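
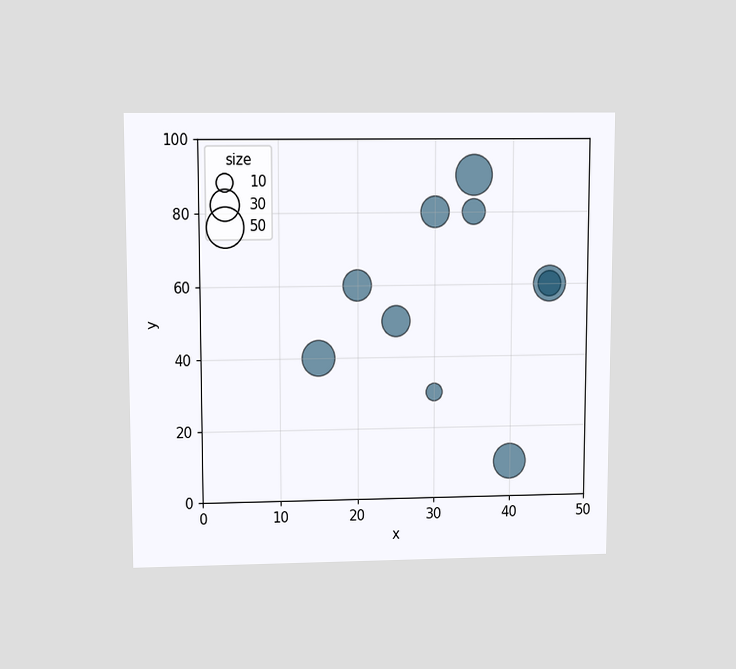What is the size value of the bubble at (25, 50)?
The chart is viewed slightly from above. Matching the bubble at (25, 50) against the size legend gives 30.

30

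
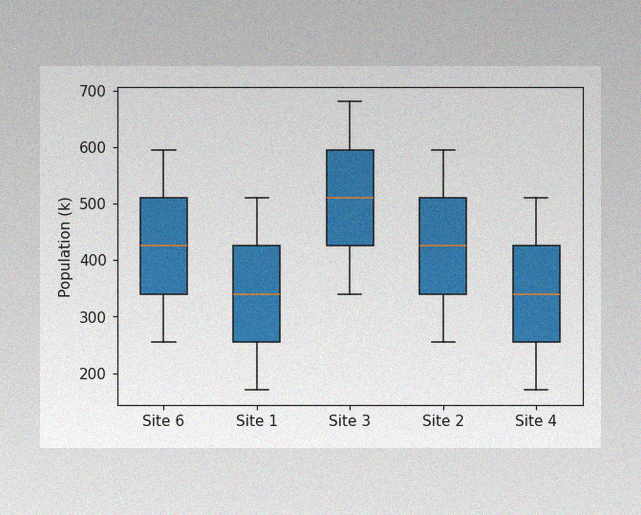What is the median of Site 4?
340k

The image has some photo noise and uneven lighting. The median line in the Site 4 box sits at 340k.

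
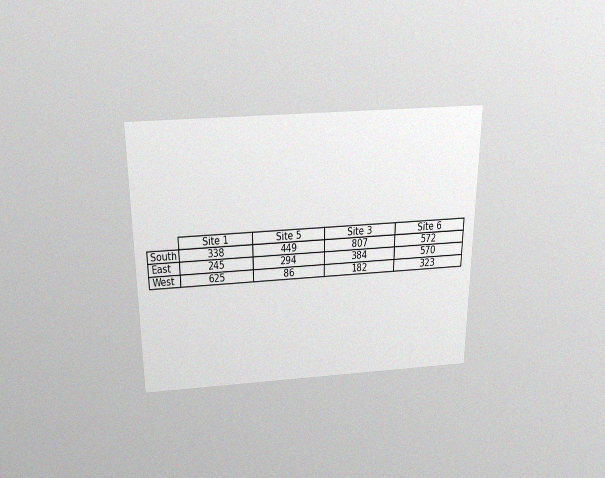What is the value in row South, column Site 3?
807

The chart is viewed slightly from above, with some photo noise. The (South, Site 3) cell reads 807.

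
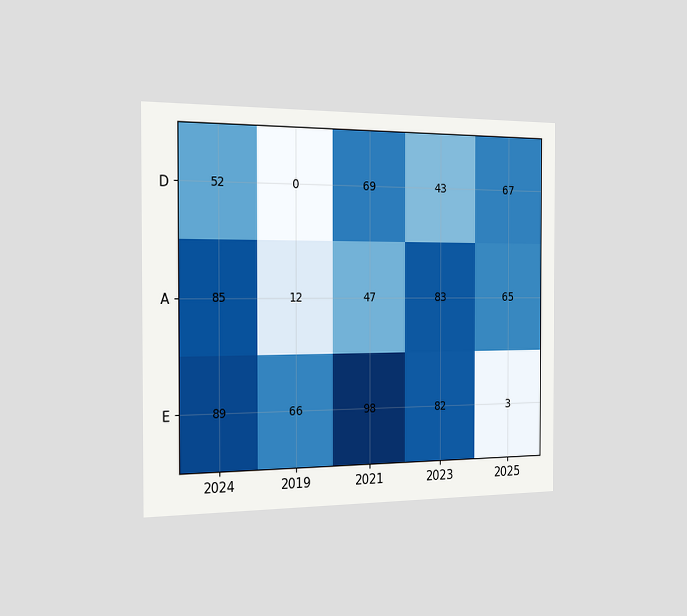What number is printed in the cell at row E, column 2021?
98

The chart is viewed slightly from the left. The (E, 2021) cell reads 98.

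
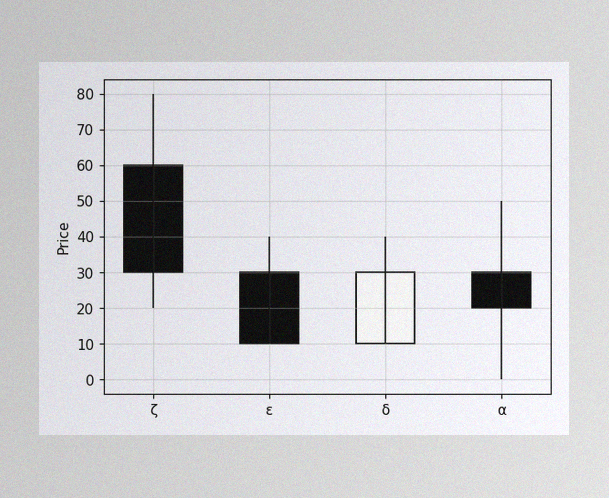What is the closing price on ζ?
The image has some photo noise and uneven lighting. The ζ candle closes at 30.

30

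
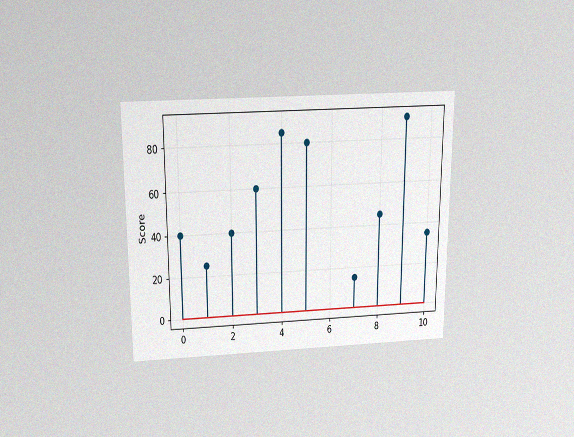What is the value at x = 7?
The chart is viewed slightly from above, with some photo noise. The stem at x=7 reaches 15.

15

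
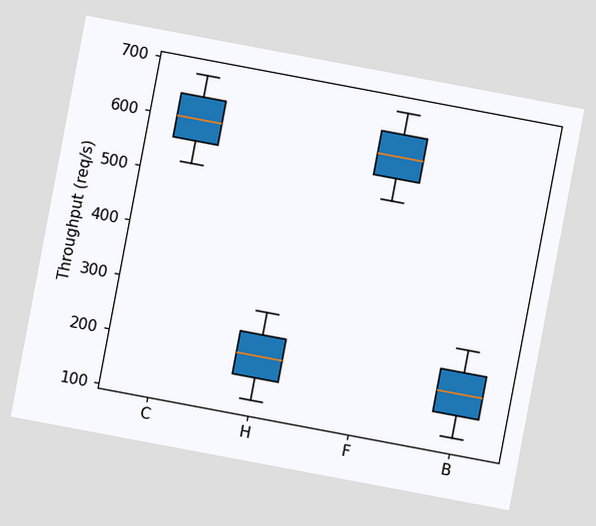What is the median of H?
The chart is tilted about 11° clockwise. The median line in the H box sits at 200req/s.

200req/s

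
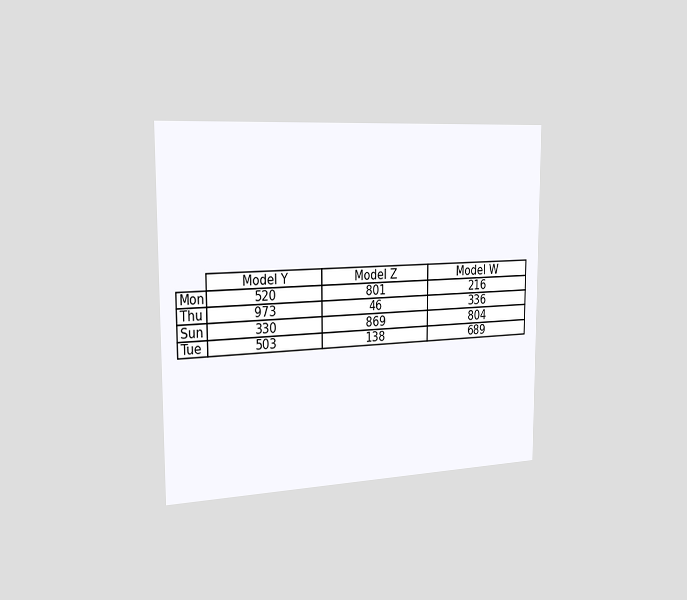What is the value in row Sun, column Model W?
The chart is viewed slightly from the left. The (Sun, Model W) cell reads 804.

804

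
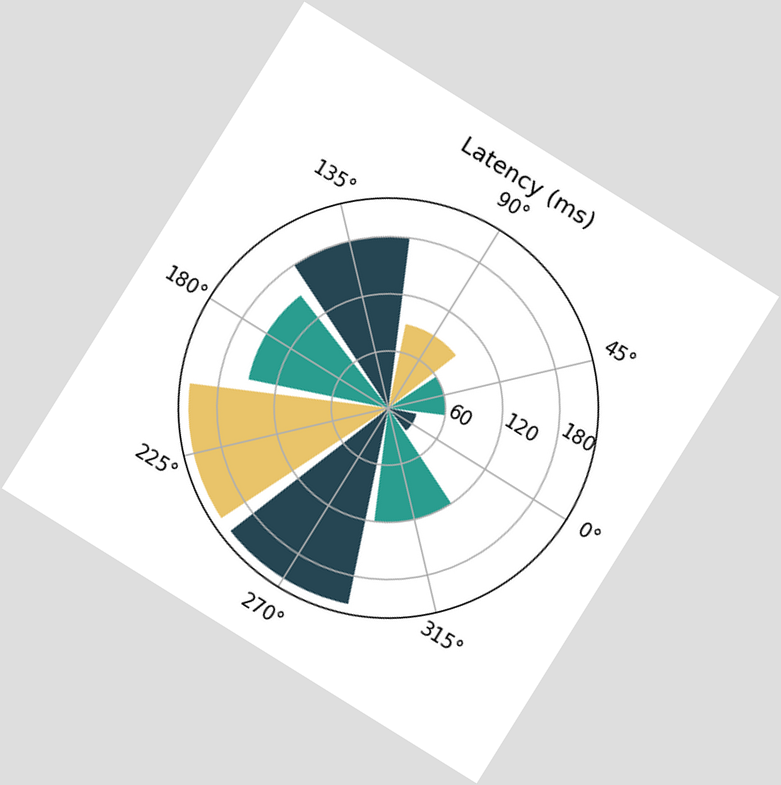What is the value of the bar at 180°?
150ms

The chart is tilted about 32° clockwise. The bar at 180° reaches 150ms on the radial axis.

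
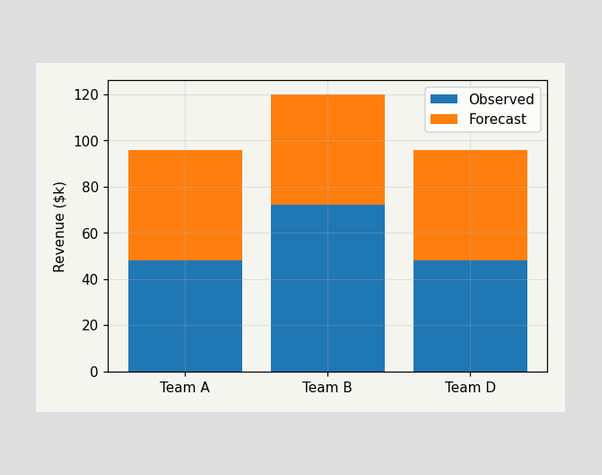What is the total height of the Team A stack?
The Team A stack's top reaches $96k on the y-axis.

$96k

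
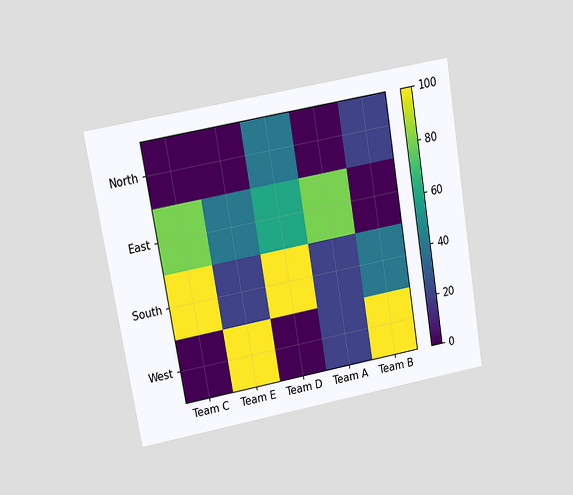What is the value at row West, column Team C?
The chart is tilted about 10° counter-clockwise and viewed at a slight angle. Matching cell (West, Team C) against the colorbar gives 0.

0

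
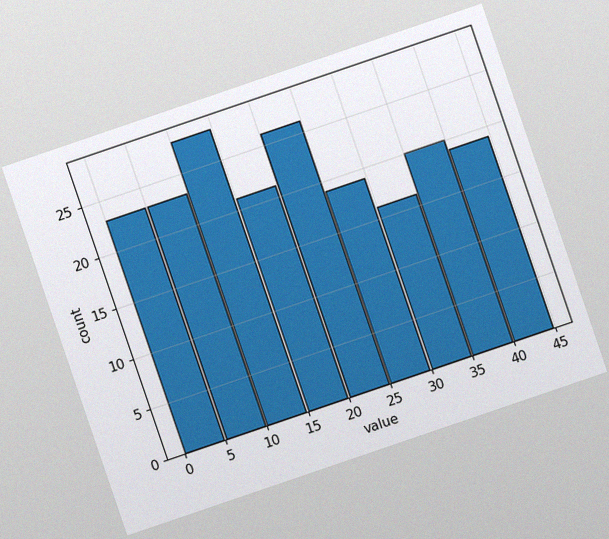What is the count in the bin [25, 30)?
19

The chart is tilted about 19° counter-clockwise, with some photo noise. The [25, 30) bin has height 19.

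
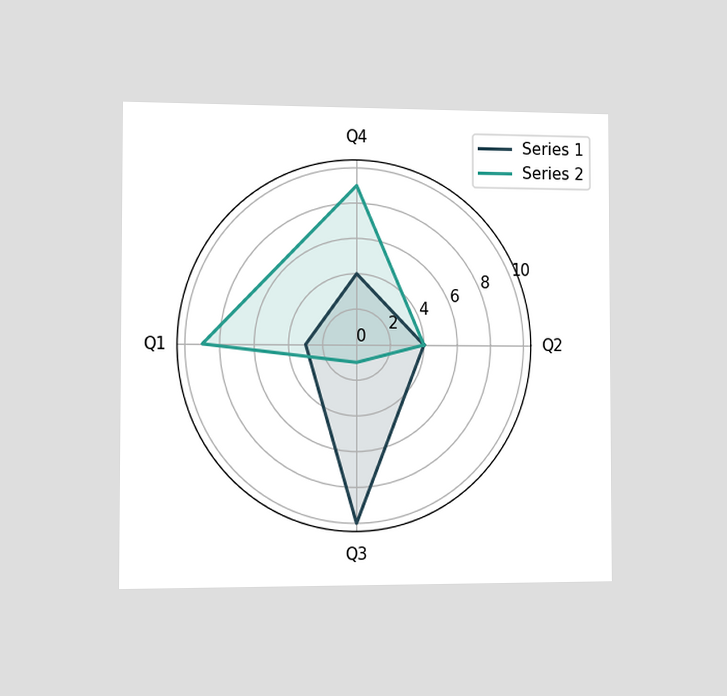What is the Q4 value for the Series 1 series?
The chart is viewed slightly from the left. On the Q4 axis, Series 1 reaches 4.

4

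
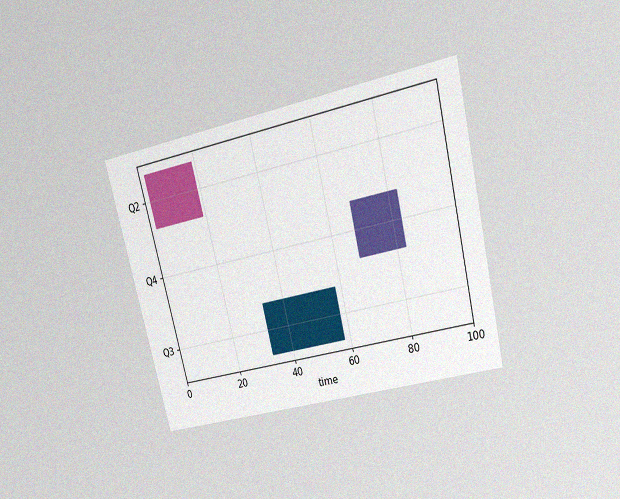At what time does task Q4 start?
The chart is tilted about 14° counter-clockwise and viewed slightly from above, with some photo noise. The Q4 bar begins at t=68.

68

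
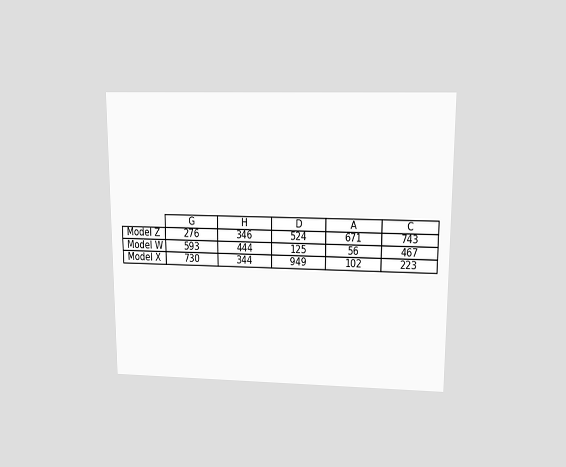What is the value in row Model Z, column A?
671

The chart is viewed at a slight angle. The (Model Z, A) cell reads 671.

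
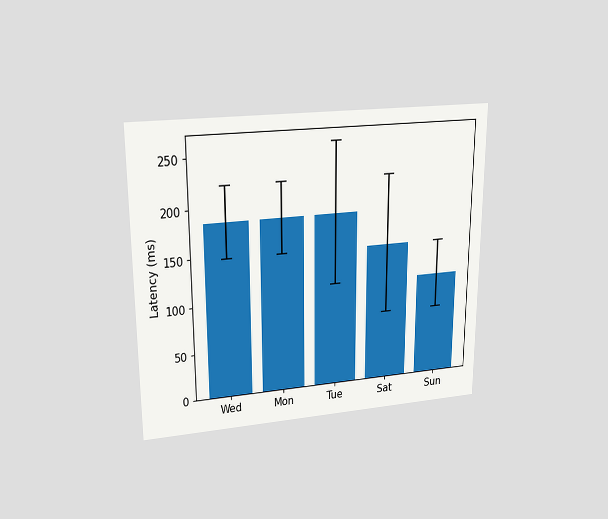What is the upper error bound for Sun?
148ms

The chart is viewed slightly from above. The Sun bar's upper whisker reaches 148ms.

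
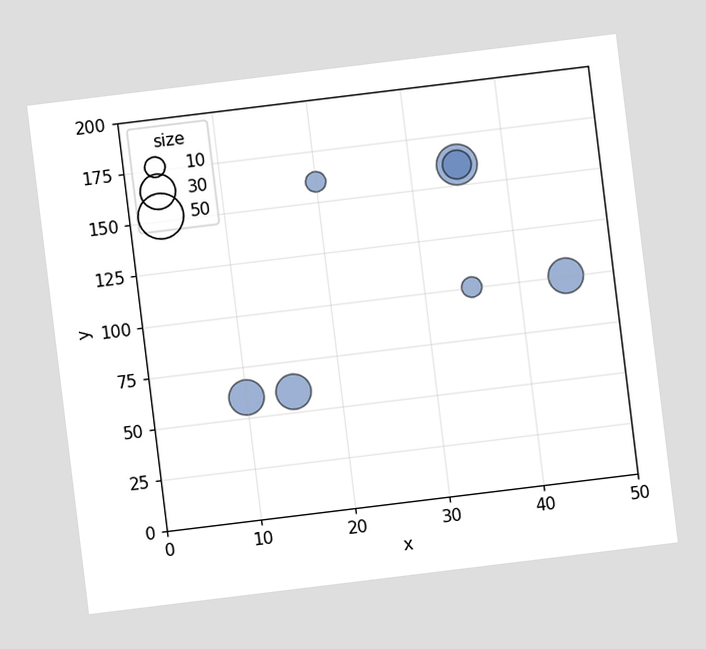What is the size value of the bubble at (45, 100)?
The chart is tilted about 7° counter-clockwise. Matching the bubble at (45, 100) against the size legend gives 30.

30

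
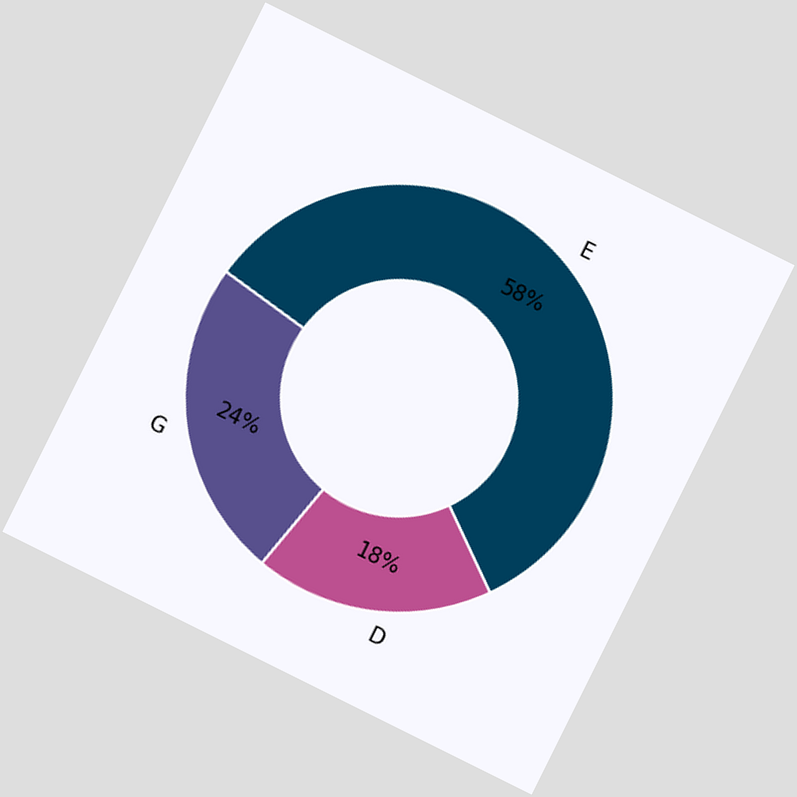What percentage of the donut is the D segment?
18%

The chart is tilted about 26° clockwise. The D segment takes up 18% of the ring.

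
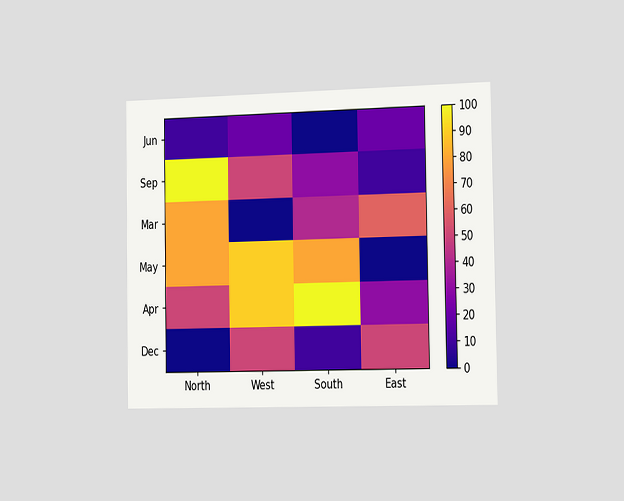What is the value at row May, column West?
90

The chart is viewed slightly from the right. Matching cell (May, West) against the colorbar gives 90.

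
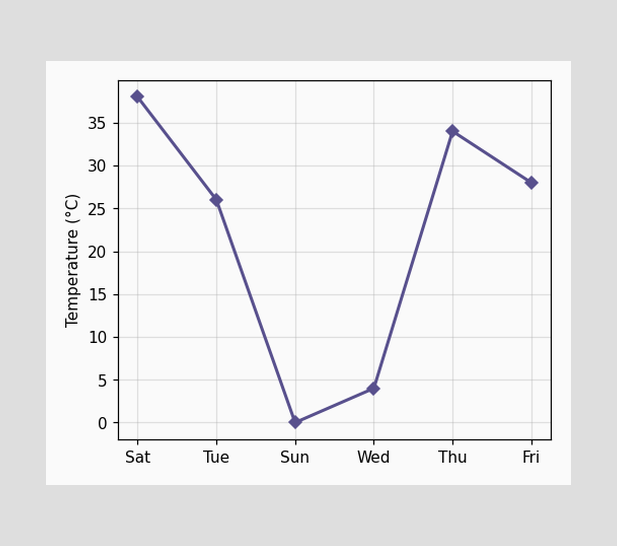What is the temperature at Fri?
28°C

At Fri, the line is at 28°C.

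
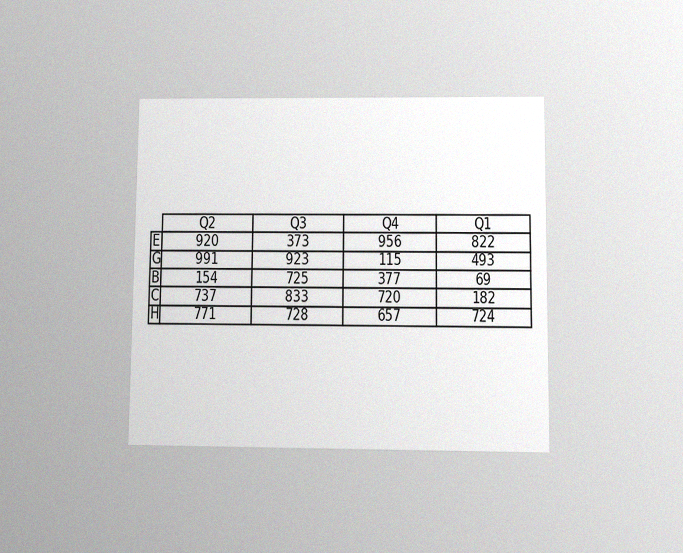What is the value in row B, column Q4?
377

The chart is viewed slightly from below, with some photo noise. The (B, Q4) cell reads 377.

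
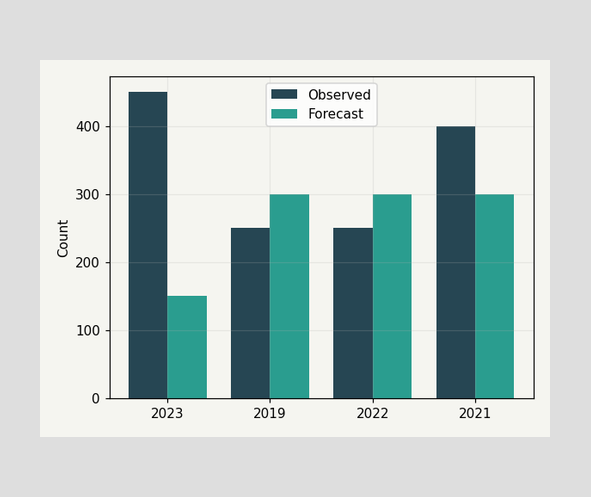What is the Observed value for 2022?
250

The Observed bar at 2022 reaches 250 on the y-axis.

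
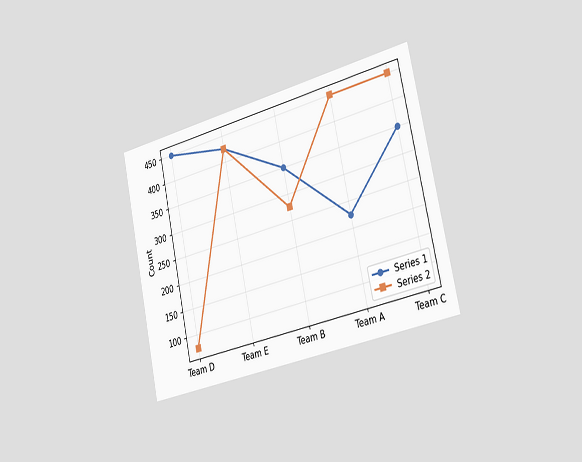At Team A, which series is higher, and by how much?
Series 2, by 225

The chart is tilted about 12° counter-clockwise and viewed slightly from the right. At Team A, Series 2 sits above the other line by 225.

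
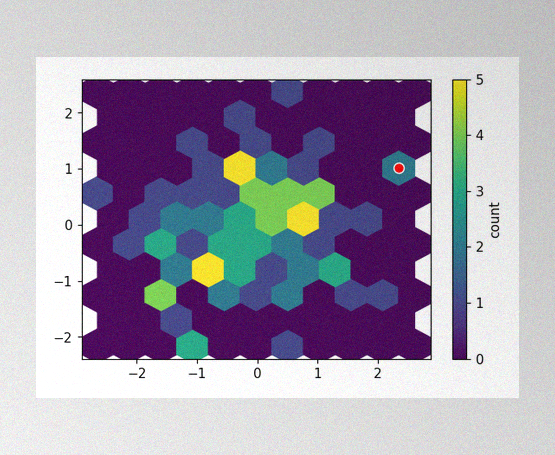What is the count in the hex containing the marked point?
2

The image has some photo noise and uneven lighting. The marked hex reads 2 on the colorbar.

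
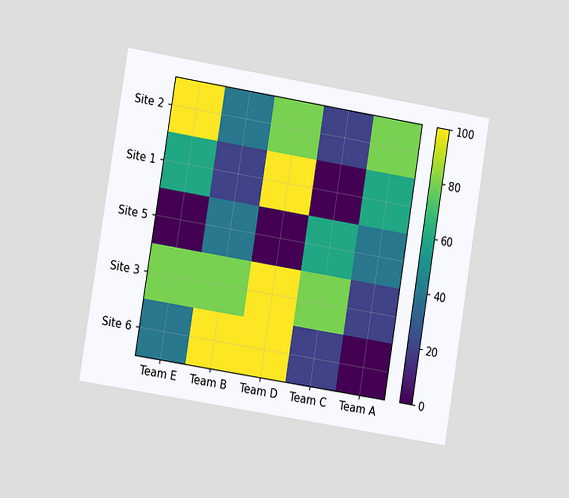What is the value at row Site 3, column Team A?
The chart is tilted about 9° clockwise and viewed at a slight angle. Matching cell (Site 3, Team A) against the colorbar gives 20.

20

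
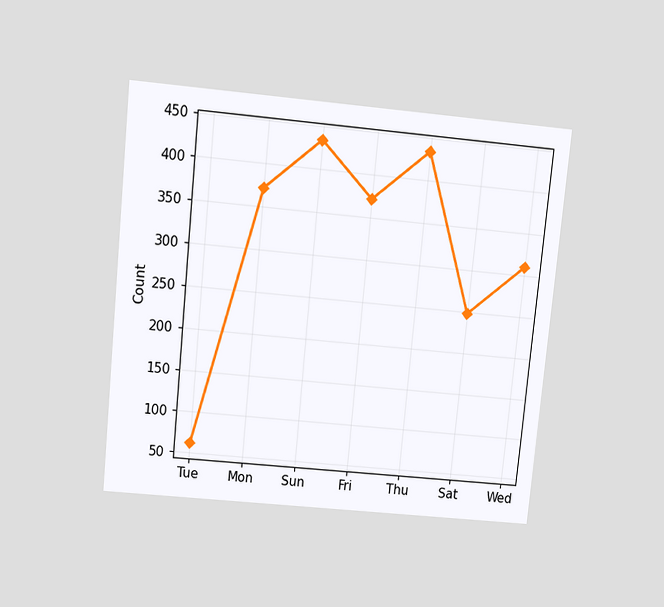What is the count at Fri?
The chart is tilted about 6° clockwise and viewed slightly from above. At Fri, the line is at 372.

372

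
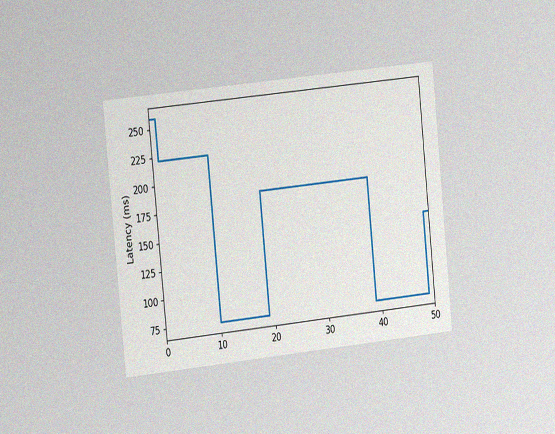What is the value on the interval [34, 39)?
The chart is tilted about 6° counter-clockwise and viewed slightly from the left, with some photo noise. On [34, 39) the step sits at 185ms.

185ms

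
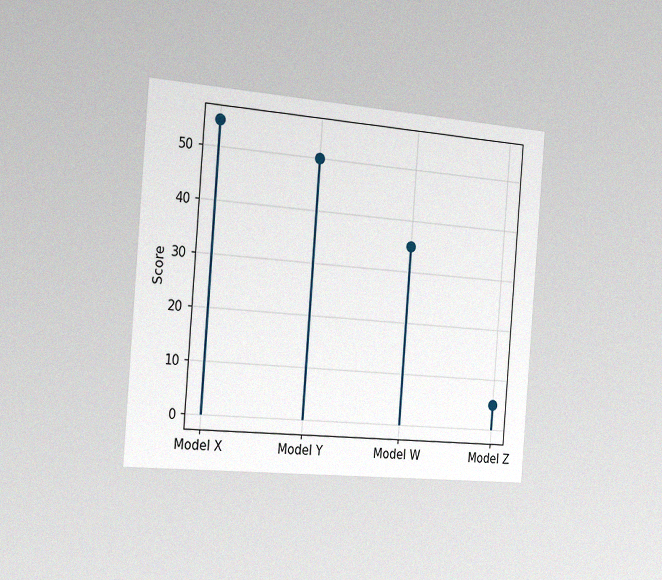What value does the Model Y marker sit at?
50

The chart is tilted about 5° clockwise and viewed slightly from the left, with some photo noise. The Model Y marker sits at 50.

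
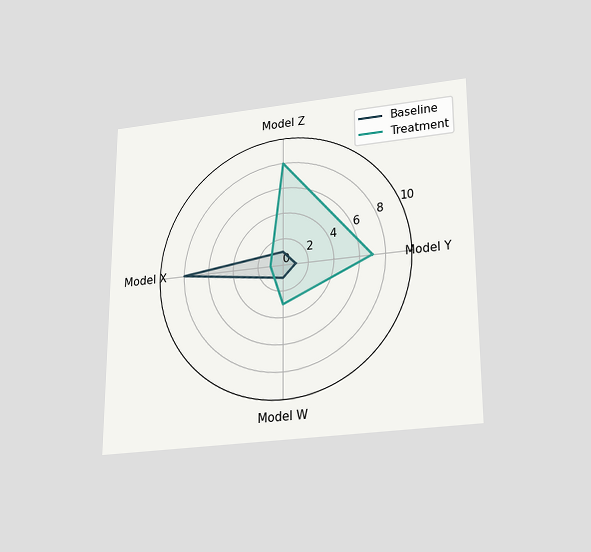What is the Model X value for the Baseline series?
8

The chart is viewed slightly from below. On the Model X axis, Baseline reaches 8.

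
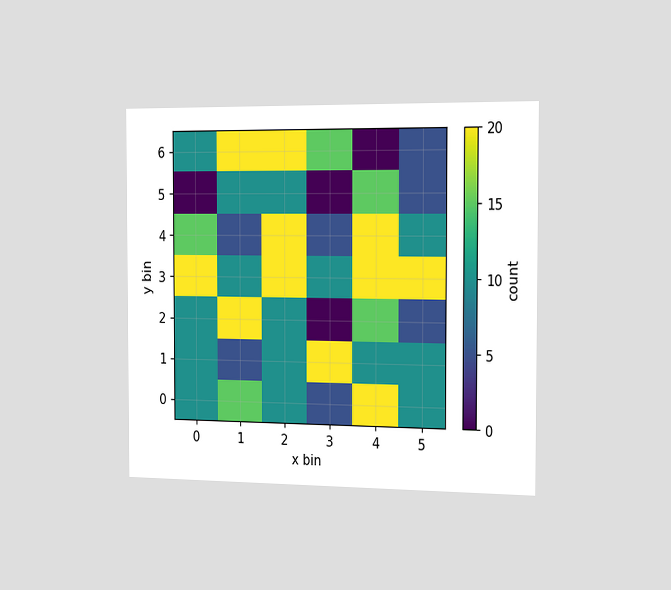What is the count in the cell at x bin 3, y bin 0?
The chart is viewed slightly from the right. Matching the cell (3, 0) against the colorbar gives 5.

5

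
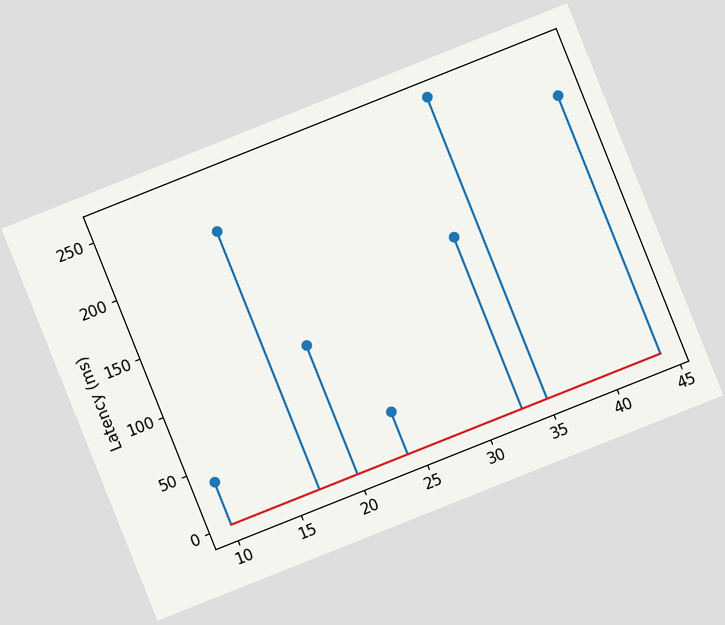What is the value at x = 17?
222ms

The chart is tilted about 22° counter-clockwise. The stem at x=17 reaches 222ms.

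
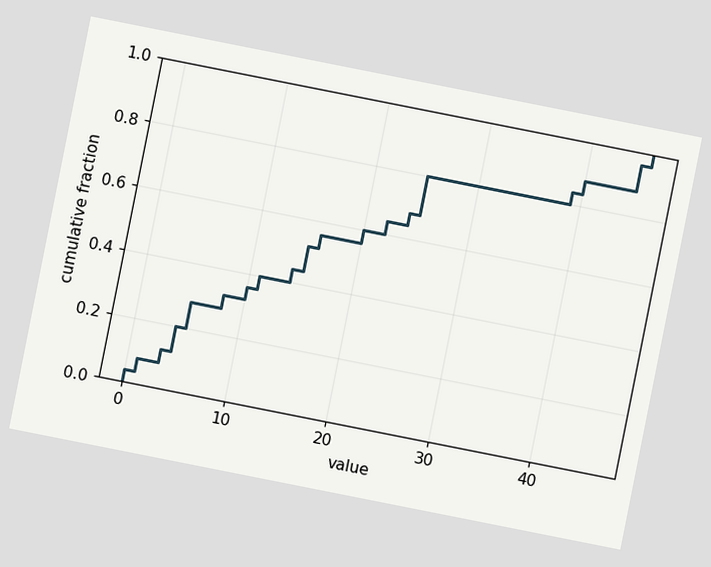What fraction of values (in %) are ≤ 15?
52%

The chart is tilted about 11° clockwise. At x=15 the ECDF step is at 52%.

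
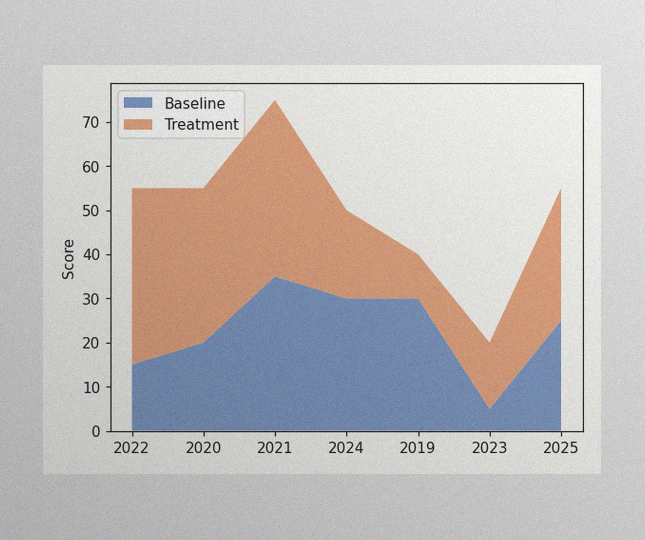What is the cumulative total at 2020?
The image has some photo noise and uneven lighting. The stacked total at 2020 reaches 55.

55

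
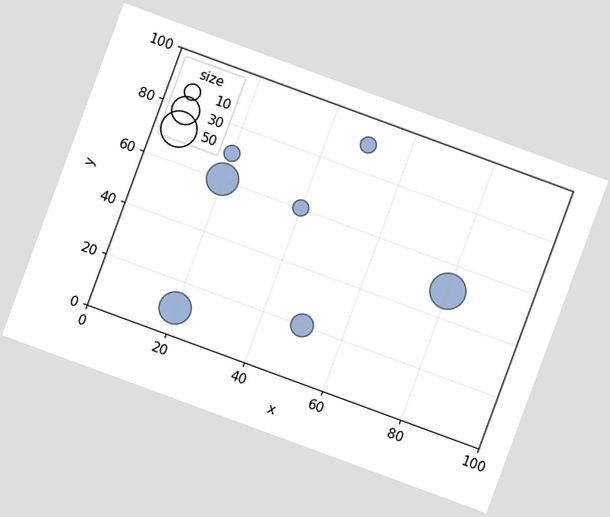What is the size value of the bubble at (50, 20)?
20

The chart is tilted about 20° clockwise. Matching the bubble at (50, 20) against the size legend gives 20.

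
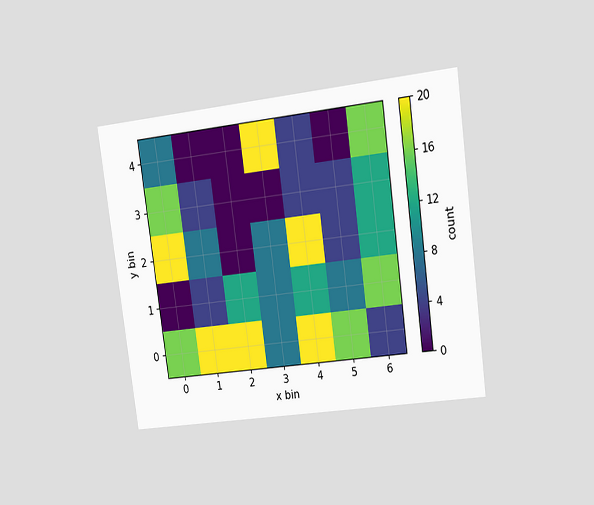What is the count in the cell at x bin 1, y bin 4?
0

The chart is tilted about 8° counter-clockwise and viewed at a slight angle. Matching the cell (1, 4) against the colorbar gives 0.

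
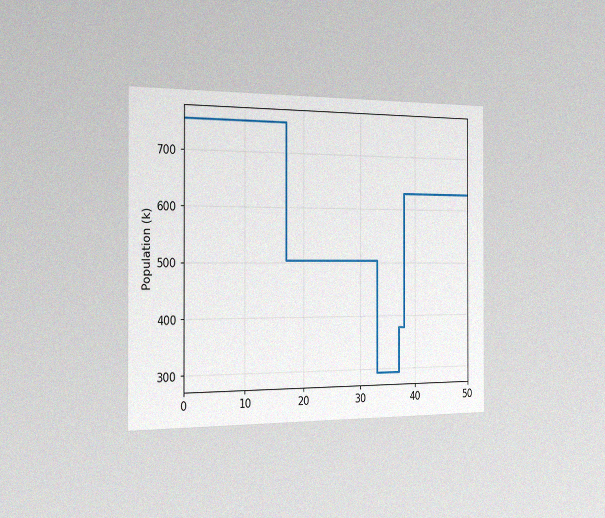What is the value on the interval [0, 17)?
The chart is viewed slightly from the left, with some photo noise. On [0, 17) the step sits at 756k.

756k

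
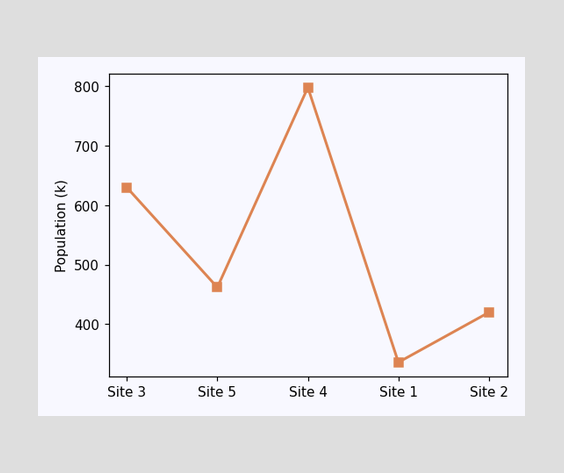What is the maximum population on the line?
The highest point is at Site 4, and reading across to the y-axis gives 798k.

798k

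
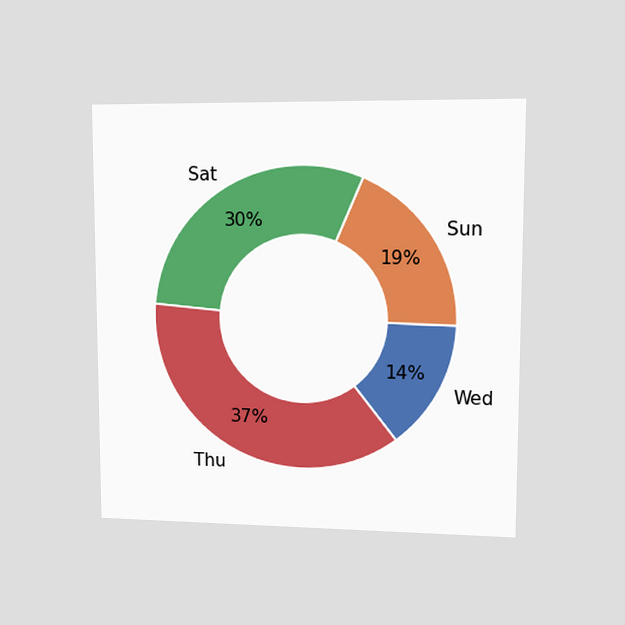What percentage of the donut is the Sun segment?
19%

The chart is viewed at a slight angle. The Sun segment takes up 19% of the ring.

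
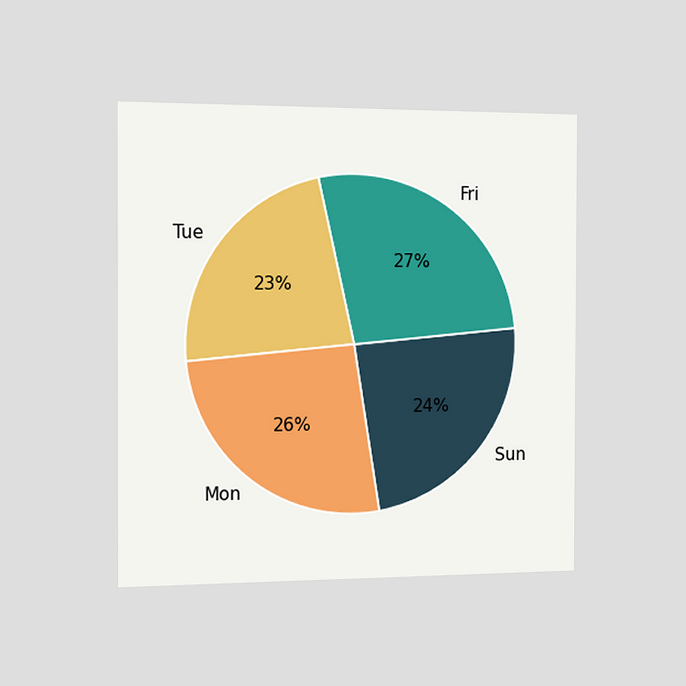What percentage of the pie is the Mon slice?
The chart is viewed slightly from the left. The Mon slice takes up 26% of the pie.

26%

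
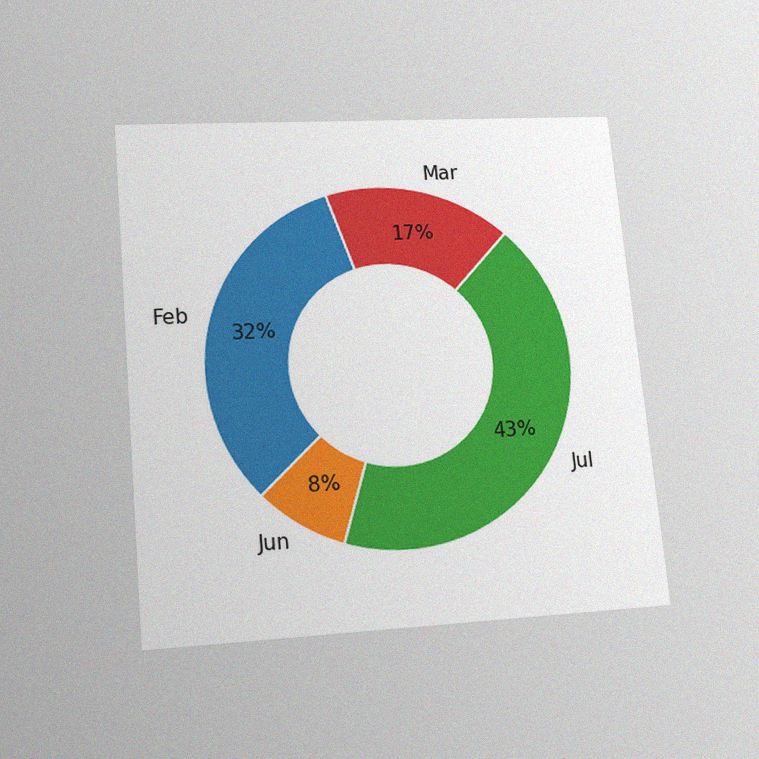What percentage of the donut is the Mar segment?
17%

The chart is tilted about 5° counter-clockwise and viewed slightly from below, with some photo noise. The Mar segment takes up 17% of the ring.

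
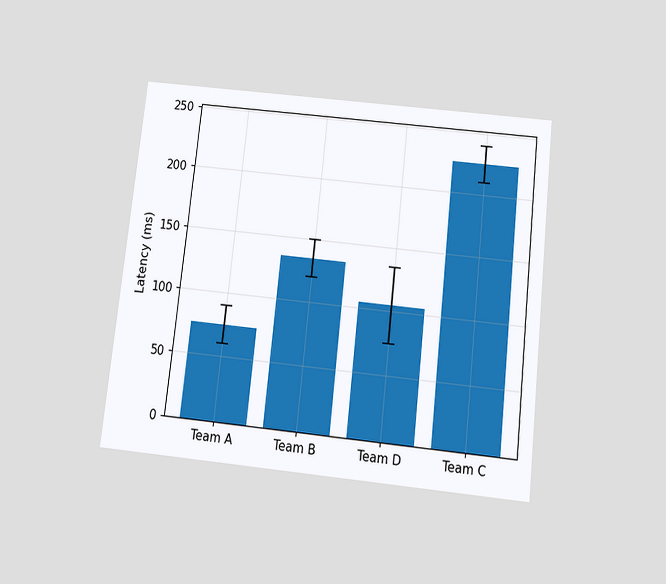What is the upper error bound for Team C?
240ms

The chart is tilted about 6° clockwise and viewed slightly from below. The Team C bar's upper whisker reaches 240ms.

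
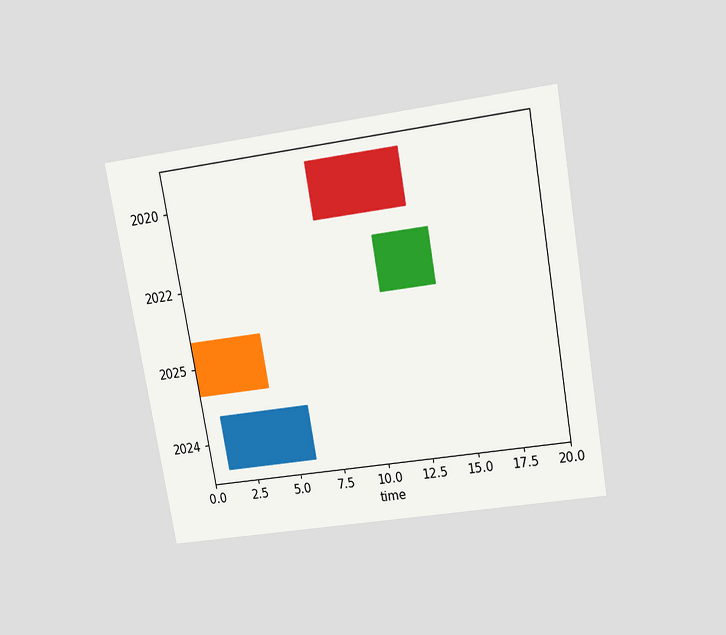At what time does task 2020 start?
The chart is tilted about 10° counter-clockwise and viewed slightly from above. The 2020 bar begins at t=8.

8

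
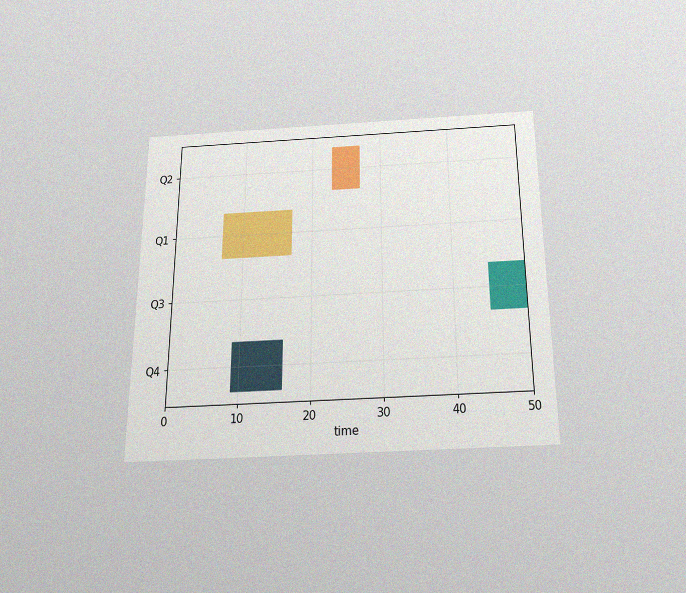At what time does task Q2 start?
The chart is viewed slightly from below, with some photo noise. The Q2 bar begins at t=23.

23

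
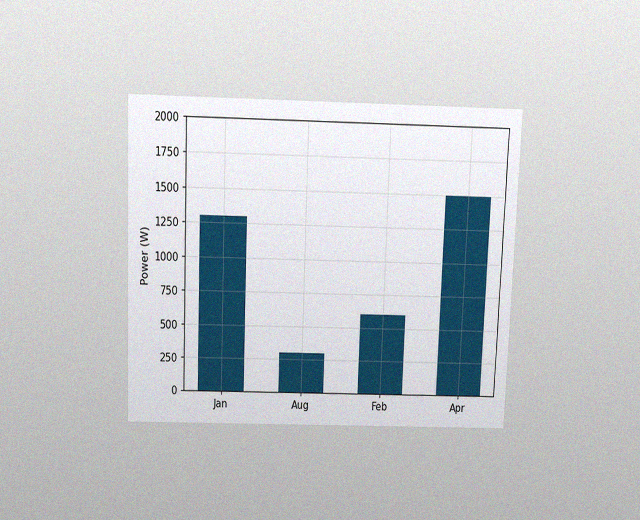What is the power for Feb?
The chart is tilted about 2° clockwise and viewed slightly from above, with some photo noise. Reading along the chart's y-axis, the Feb bar reaches 600W.

600W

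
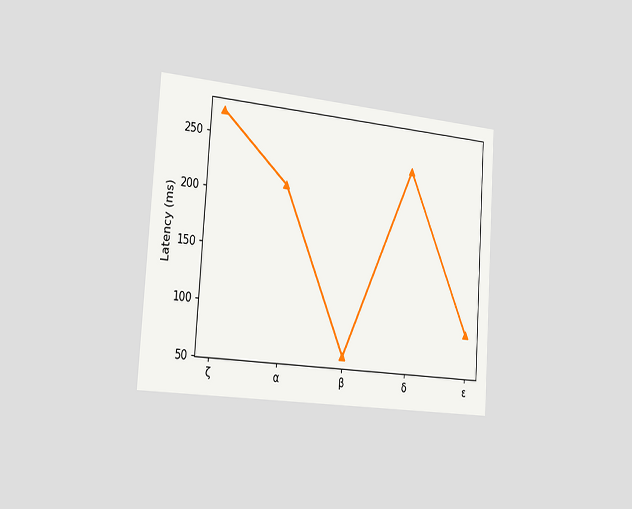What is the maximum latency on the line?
The chart is tilted about 4° clockwise and viewed slightly from the left. The highest point is at ζ, and reading across to the y-axis gives 270ms.

270ms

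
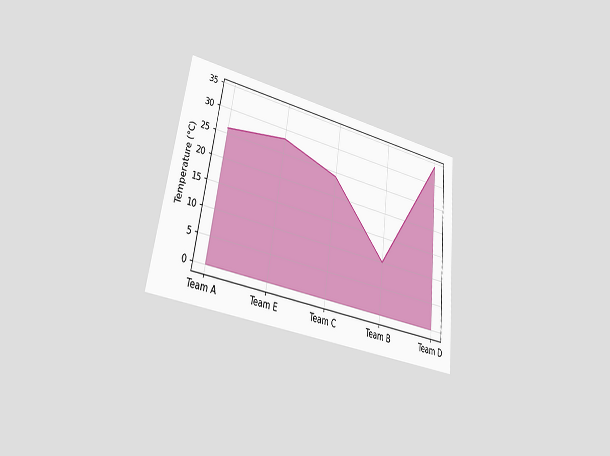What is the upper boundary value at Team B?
The chart is tilted about 7° clockwise and viewed at a slight angle. At Team B the upper boundary is at 10°C.

10°C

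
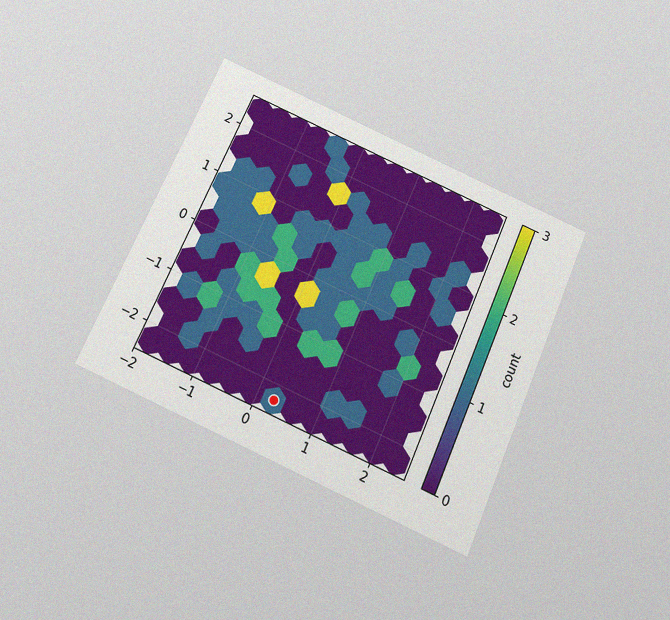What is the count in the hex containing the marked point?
The chart is tilted about 24° clockwise and viewed slightly from below, with some photo noise. The marked hex reads 1 on the colorbar.

1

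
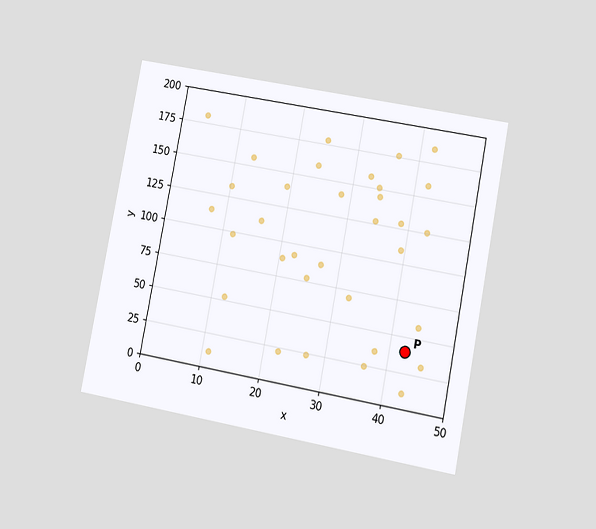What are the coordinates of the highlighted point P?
(42.5, 40)

The chart is tilted about 11° clockwise and viewed at a slight angle. Following the gridlines from P to each axis, P sits at (42.5, 40).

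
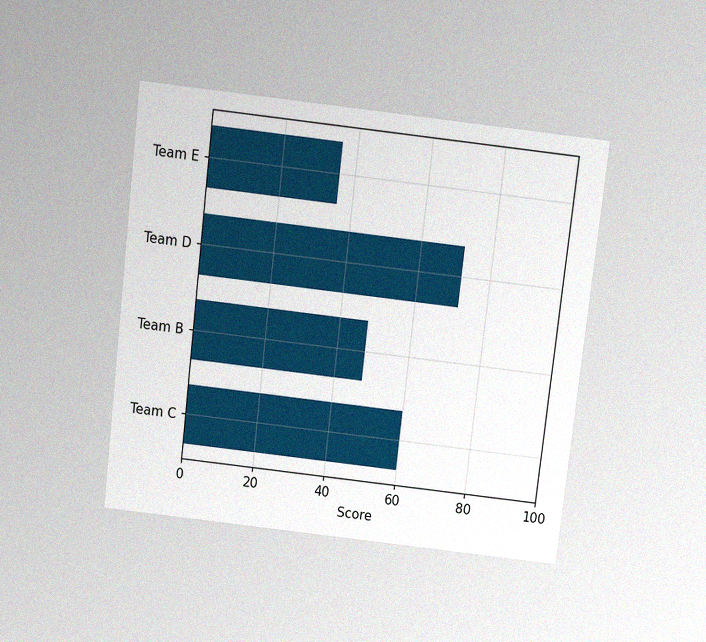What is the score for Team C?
The chart is tilted about 7° clockwise and viewed slightly from above, with some photo noise. Reading along the chart's x-axis, the Team C bar reaches 60.

60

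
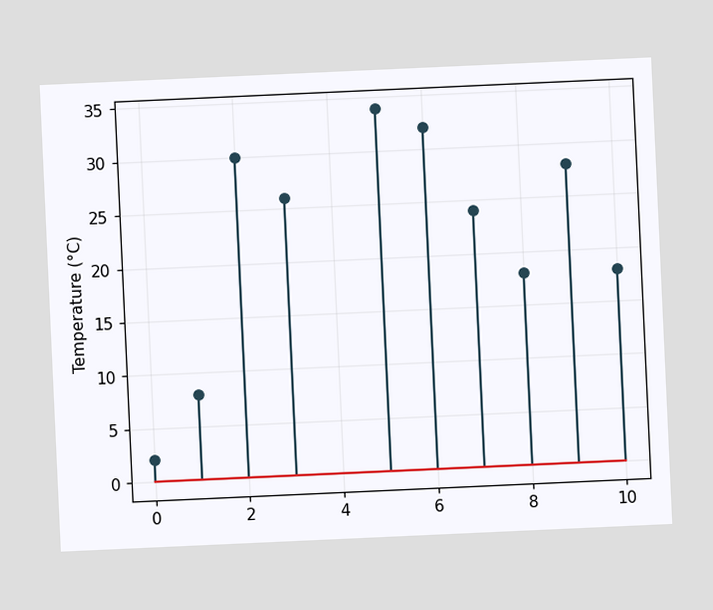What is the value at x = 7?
The chart is tilted about 3° counter-clockwise. The stem at x=7 reaches 24°C.

24°C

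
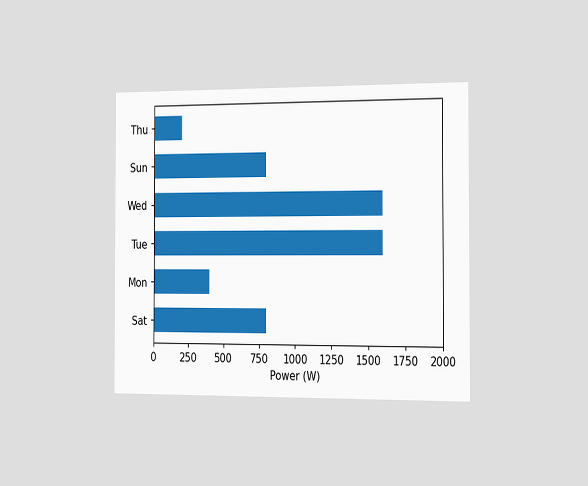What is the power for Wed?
1600W

The chart is viewed slightly from the right. Reading along the chart's x-axis, the Wed bar reaches 1600W.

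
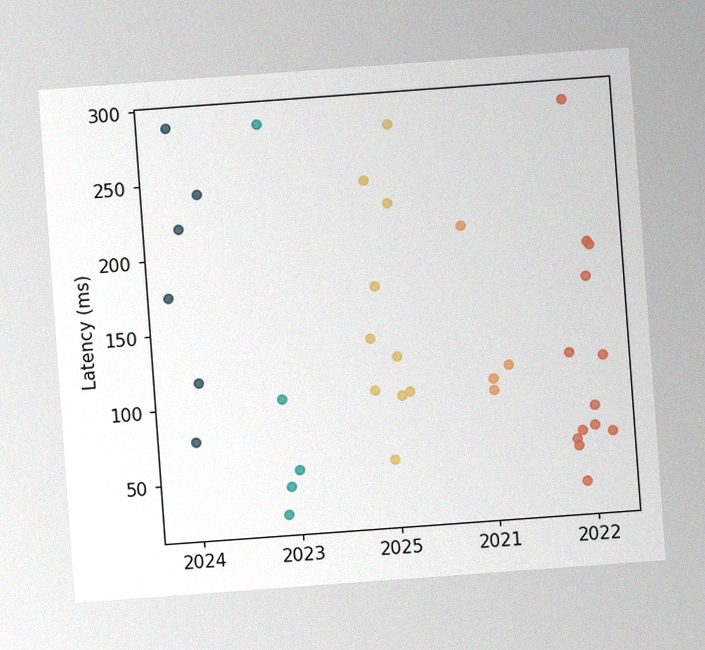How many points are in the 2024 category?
The chart is tilted about 4° counter-clockwise, with some photo noise. Counting the markers in the 2024 column gives 6.

6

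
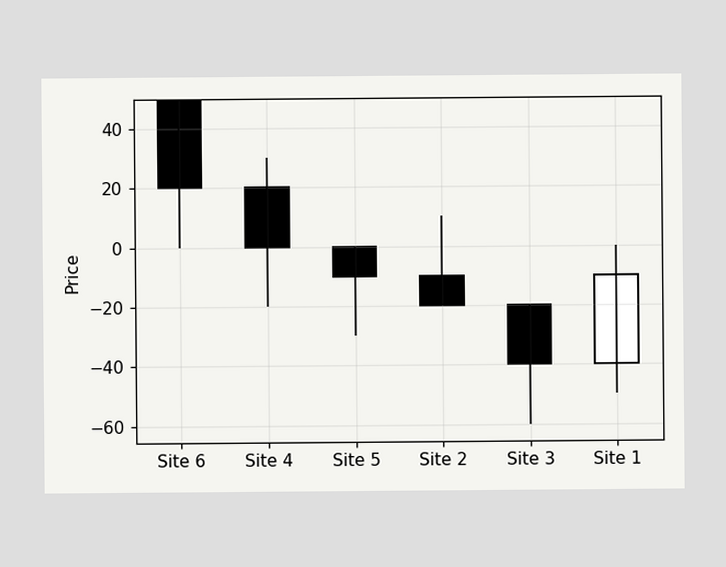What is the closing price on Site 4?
0

The Site 4 candle closes at 0.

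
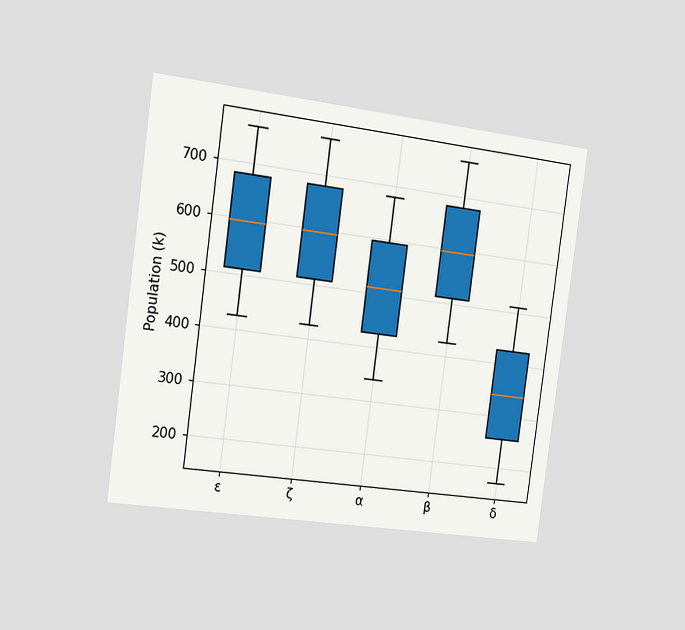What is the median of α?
The chart is tilted about 7° clockwise and viewed slightly from the left. The median line in the α box sits at 510k.

510k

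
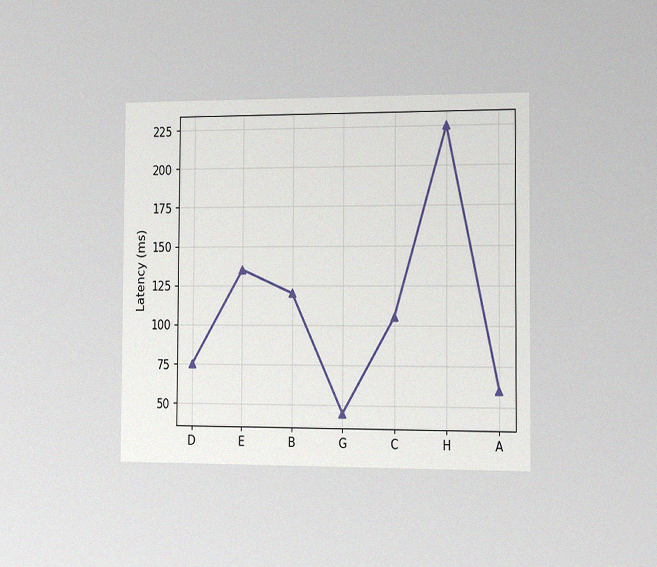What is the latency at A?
60ms

The chart is viewed slightly from the right, with some photo noise. At A, the line is at 60ms.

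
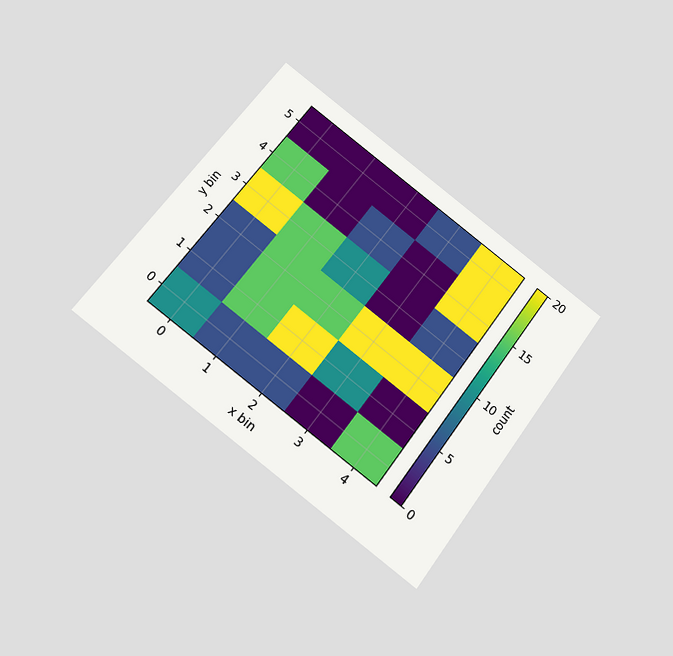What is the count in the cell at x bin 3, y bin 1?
The chart is tilted about 36° clockwise and viewed slightly from below. Matching the cell (3, 1) against the colorbar gives 10.

10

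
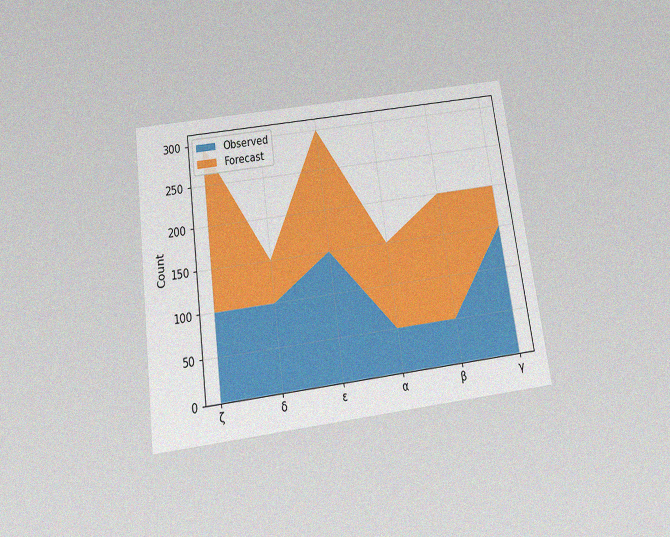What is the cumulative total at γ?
The chart is tilted about 8° counter-clockwise and viewed slightly from below, with some photo noise. The stacked total at γ reaches 200.

200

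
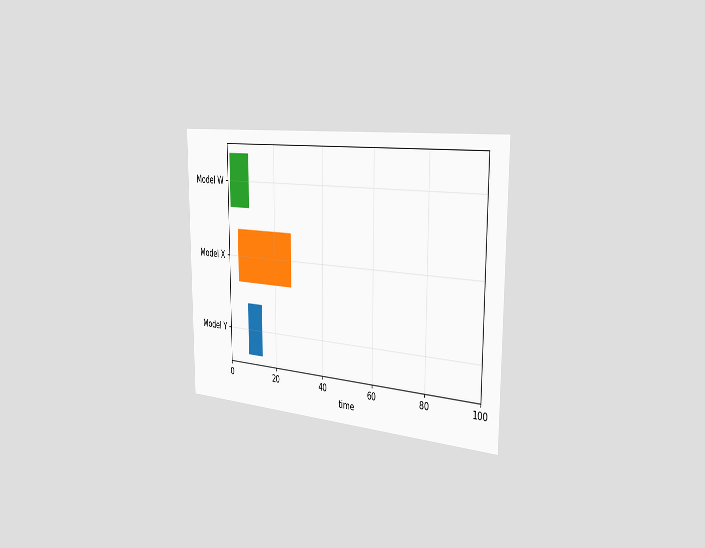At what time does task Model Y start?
The chart is viewed slightly from the right. The Model Y bar begins at t=8.

8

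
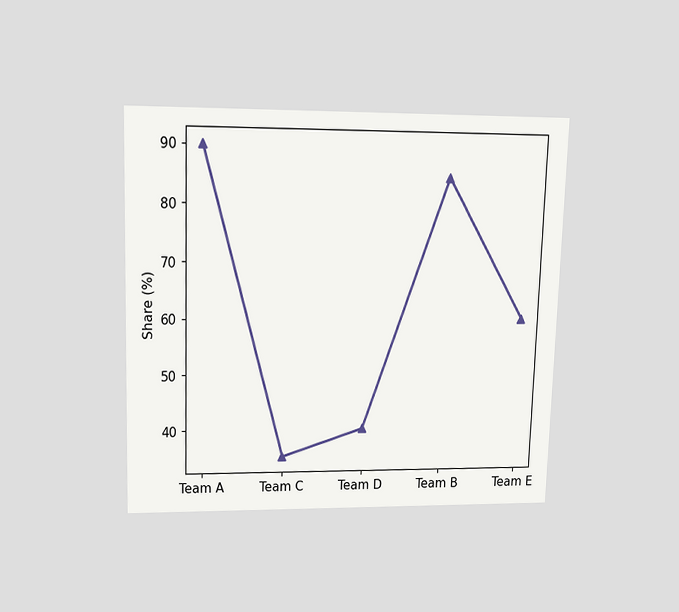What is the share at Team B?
85%

The chart is viewed slightly from above. At Team B, the line is at 85%.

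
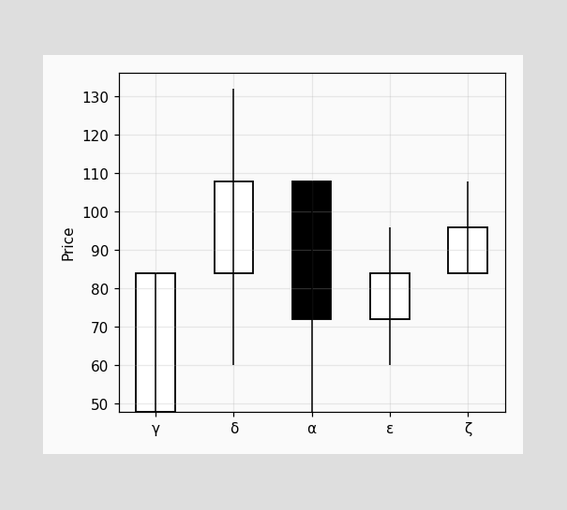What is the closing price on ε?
The ε candle closes at 84.

84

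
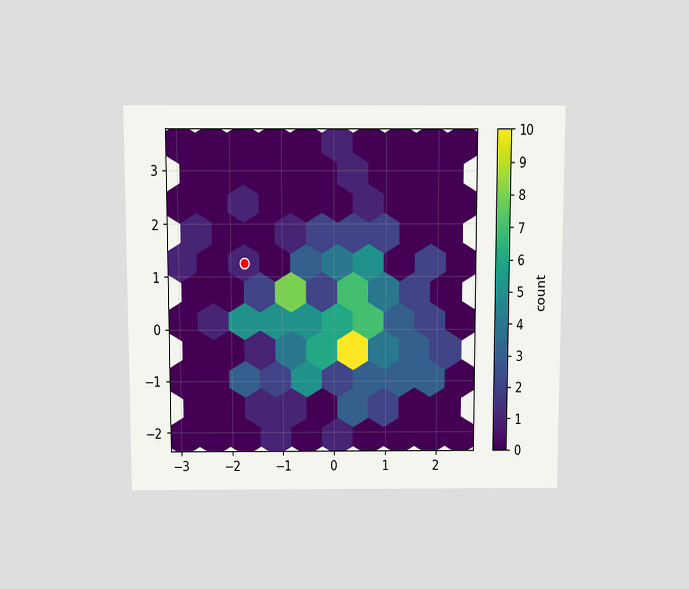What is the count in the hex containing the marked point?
1

The chart is viewed slightly from above. The marked hex reads 1 on the colorbar.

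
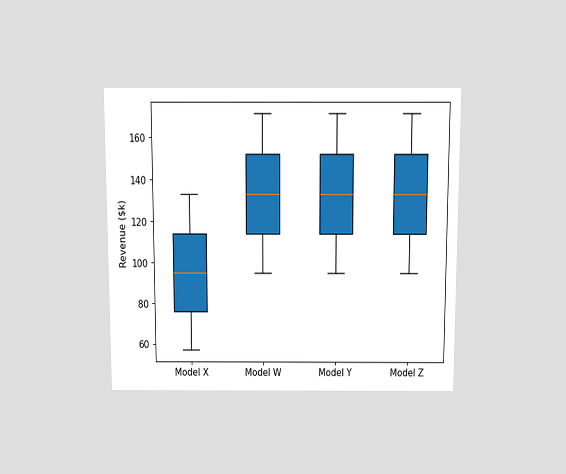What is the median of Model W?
The chart is viewed slightly from above. The median line in the Model W box sits at $133k.

$133k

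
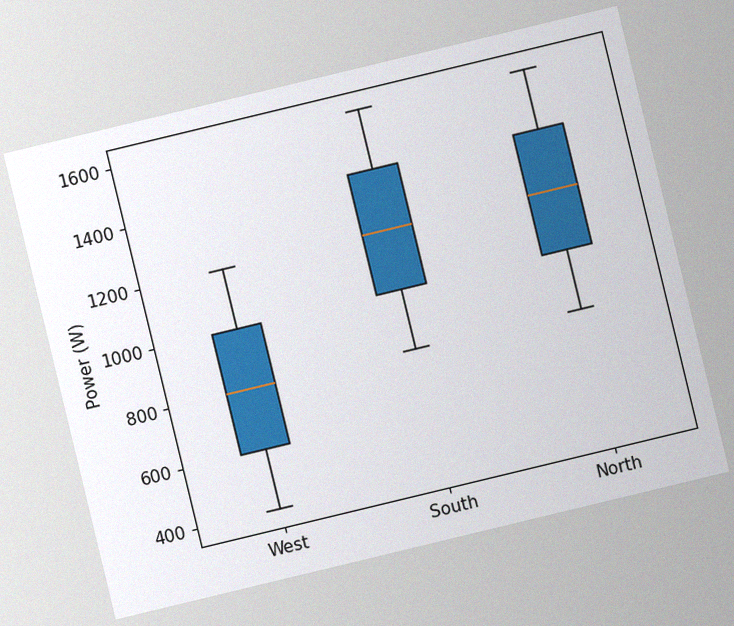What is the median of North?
1200W

The chart is tilted about 14° counter-clockwise, with some photo noise. The median line in the North box sits at 1200W.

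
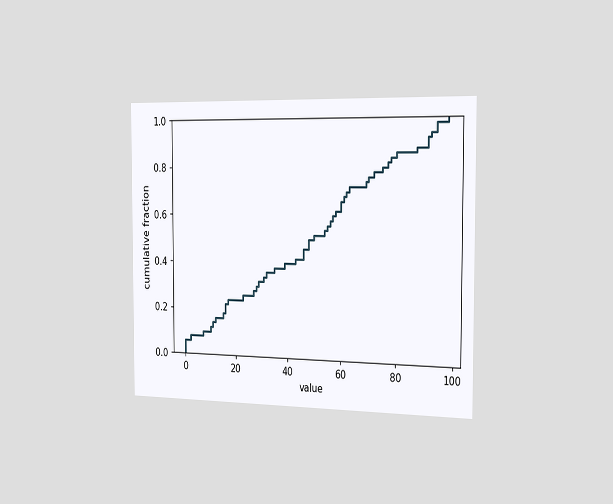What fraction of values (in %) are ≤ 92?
94%

The chart is viewed slightly from the right. At x=92 the ECDF step is at 94%.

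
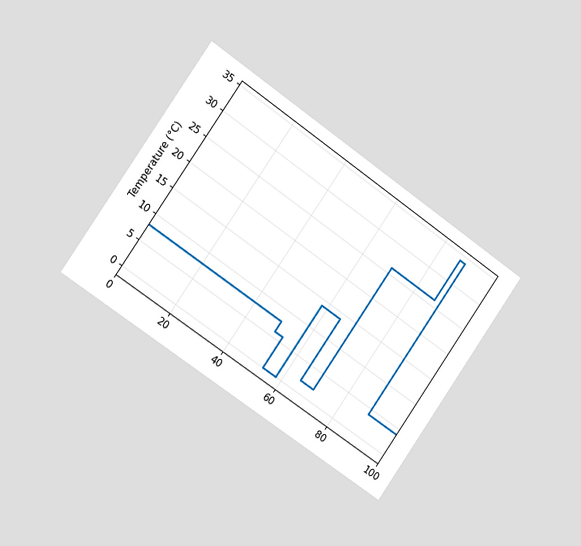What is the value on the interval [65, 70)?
The chart is tilted about 35° clockwise and viewed slightly from the left. On [65, 70) the step sits at 2°C.

2°C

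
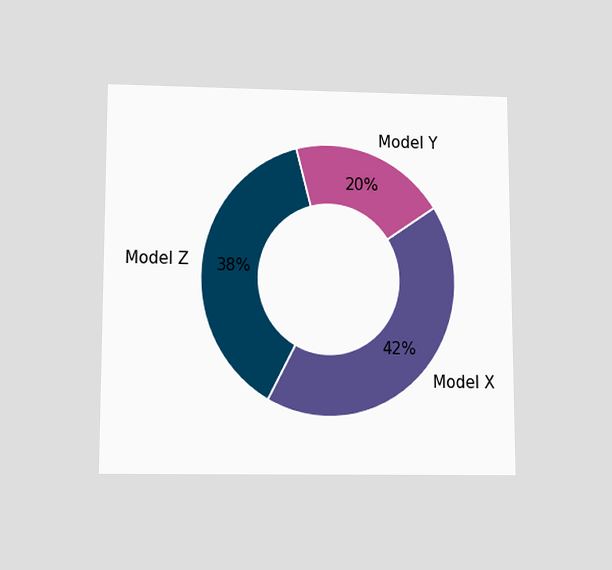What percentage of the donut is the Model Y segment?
The chart is viewed slightly from below. The Model Y segment takes up 20% of the ring.

20%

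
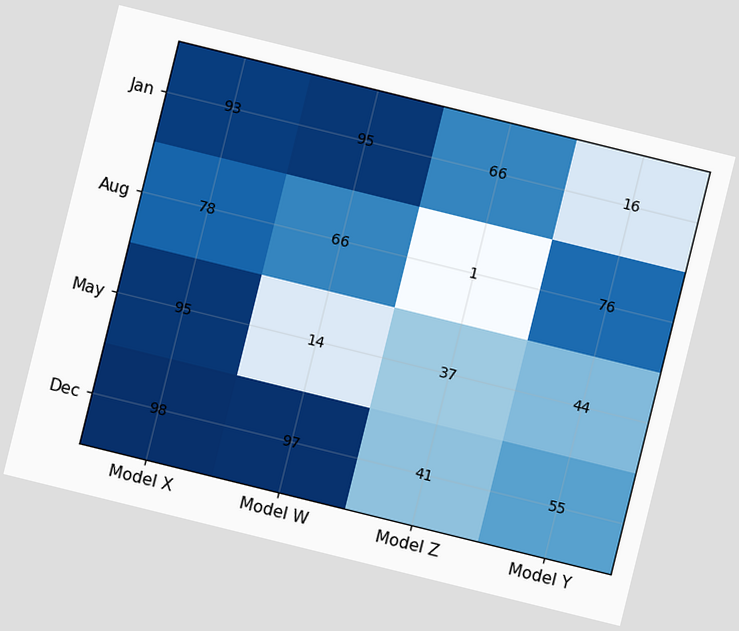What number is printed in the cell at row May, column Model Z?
37

The chart is tilted about 14° clockwise. The (May, Model Z) cell reads 37.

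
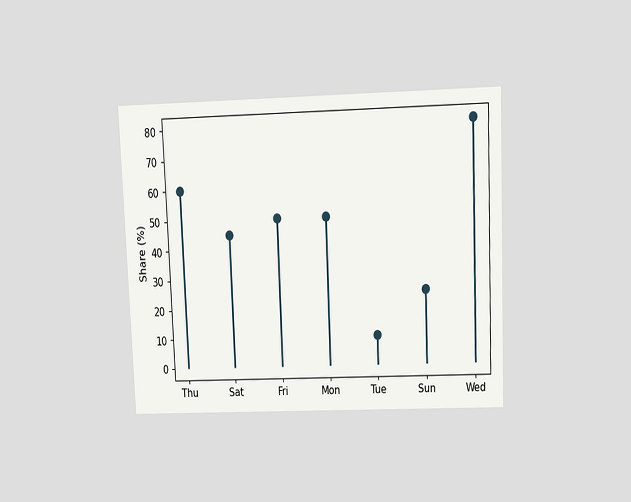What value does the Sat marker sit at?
The chart is tilted about 2° counter-clockwise and viewed slightly from above. The Sat marker sits at 45%.

45%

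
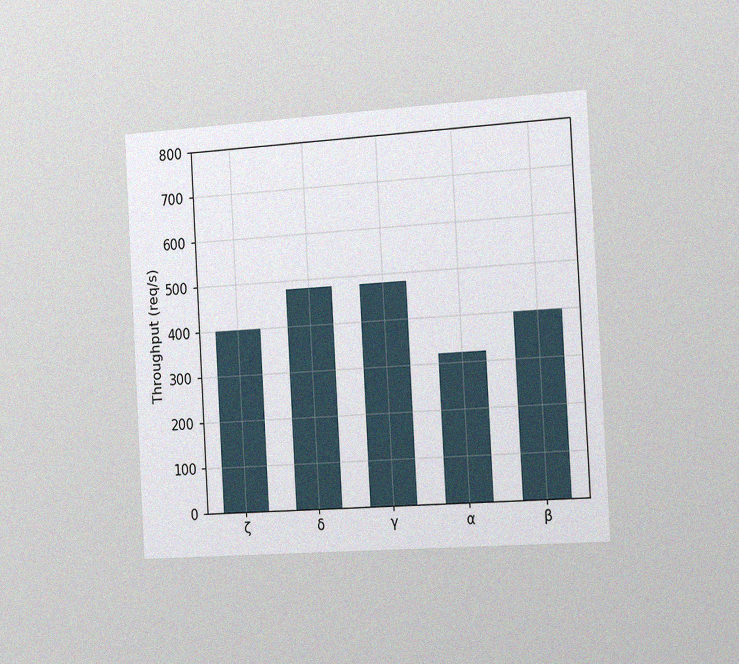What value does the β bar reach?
400req/s

The chart is tilted about 3° counter-clockwise and viewed slightly from the right, with some photo noise. Reading along the chart's y-axis, the β bar reaches 400req/s.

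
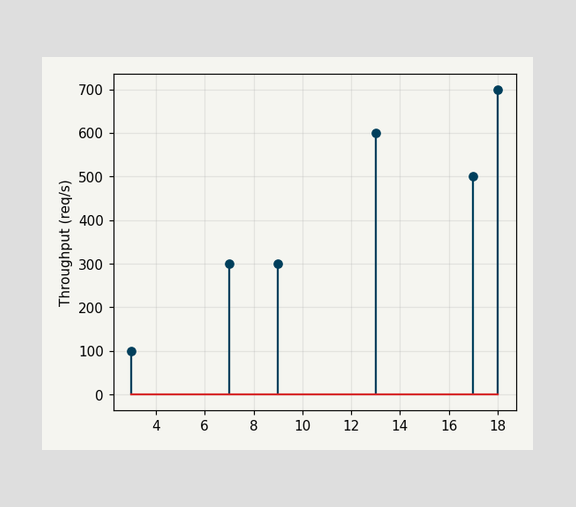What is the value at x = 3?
100req/s

The stem at x=3 reaches 100req/s.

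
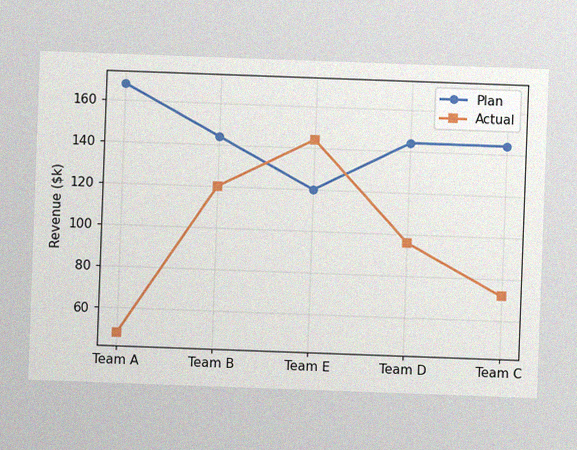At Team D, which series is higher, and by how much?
The chart is tilted about 2° clockwise, with some photo noise. At Team D, Plan sits above the other line by $48k.

Plan, by $48k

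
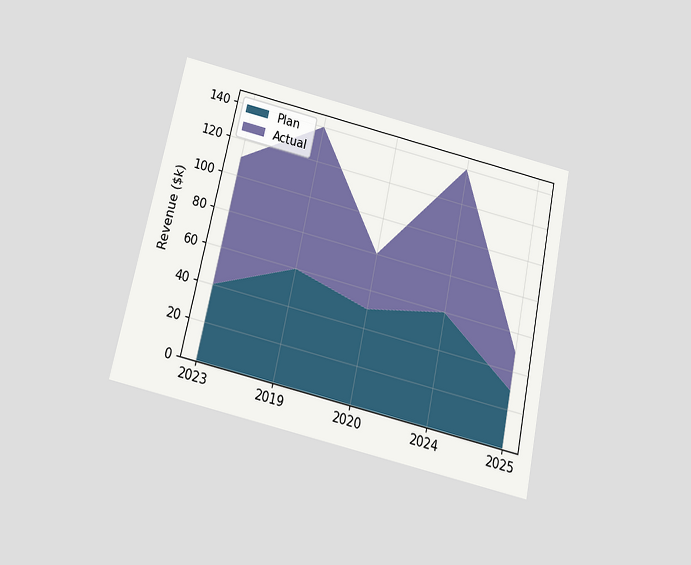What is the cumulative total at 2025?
$50k

The chart is tilted about 12° clockwise and viewed slightly from below. The stacked total at 2025 reaches $50k.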